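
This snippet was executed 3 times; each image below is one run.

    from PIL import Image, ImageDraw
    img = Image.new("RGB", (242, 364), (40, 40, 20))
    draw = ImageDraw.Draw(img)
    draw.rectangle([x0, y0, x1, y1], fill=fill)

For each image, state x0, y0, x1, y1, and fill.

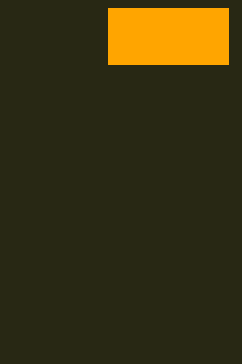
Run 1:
x0 = 108, y0 = 8, x1 = 228, y1 = 64, fill = 'orange'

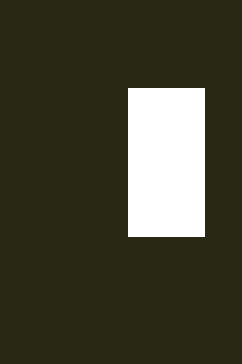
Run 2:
x0 = 128
y0 = 88
x1 = 204
y1 = 236
fill = 'white'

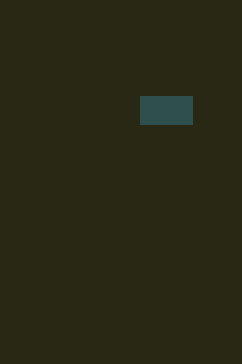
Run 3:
x0 = 140; y0 = 96; x1 = 192; y1 = 124; fill = 'darkslategray'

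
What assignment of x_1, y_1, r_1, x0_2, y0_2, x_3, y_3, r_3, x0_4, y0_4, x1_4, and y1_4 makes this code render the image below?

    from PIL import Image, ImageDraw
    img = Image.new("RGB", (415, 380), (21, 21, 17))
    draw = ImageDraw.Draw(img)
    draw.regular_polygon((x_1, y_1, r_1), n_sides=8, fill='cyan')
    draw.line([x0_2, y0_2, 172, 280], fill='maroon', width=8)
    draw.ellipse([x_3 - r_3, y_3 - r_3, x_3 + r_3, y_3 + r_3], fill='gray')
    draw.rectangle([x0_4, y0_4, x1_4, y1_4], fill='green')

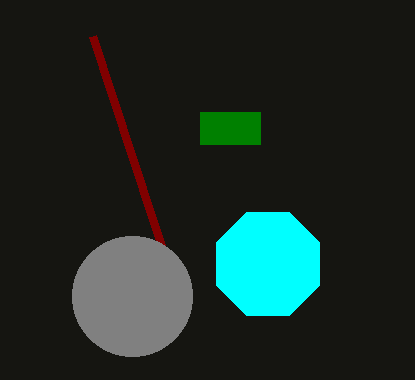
x_1 = 268; y_1 = 264; r_1 = 56; x0_2 = 92; y0_2 = 36; x_3 = 132; y_3 = 296; r_3 = 60; x0_4 = 200; y0_4 = 112; x1_4 = 260; y1_4 = 144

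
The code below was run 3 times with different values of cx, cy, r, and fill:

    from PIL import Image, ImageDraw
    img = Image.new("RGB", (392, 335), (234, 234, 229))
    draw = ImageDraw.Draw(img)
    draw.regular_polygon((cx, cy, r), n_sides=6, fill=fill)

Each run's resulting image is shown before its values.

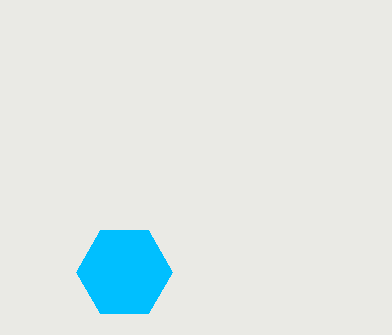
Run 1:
cx = 124
cy = 272
r = 48
fill = 'deepskyblue'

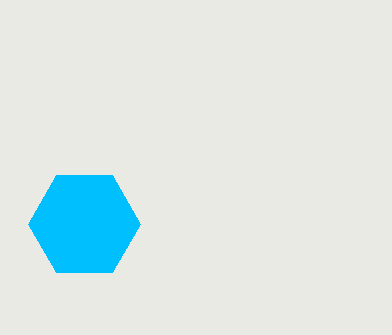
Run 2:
cx = 84; cy = 224; r = 56; fill = 'deepskyblue'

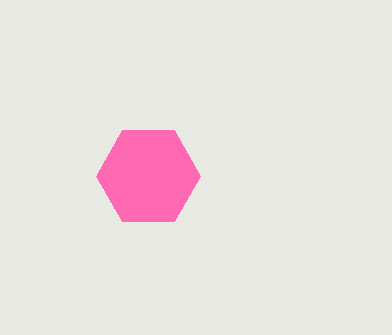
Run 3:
cx = 148
cy = 176
r = 52
fill = 'hotpink'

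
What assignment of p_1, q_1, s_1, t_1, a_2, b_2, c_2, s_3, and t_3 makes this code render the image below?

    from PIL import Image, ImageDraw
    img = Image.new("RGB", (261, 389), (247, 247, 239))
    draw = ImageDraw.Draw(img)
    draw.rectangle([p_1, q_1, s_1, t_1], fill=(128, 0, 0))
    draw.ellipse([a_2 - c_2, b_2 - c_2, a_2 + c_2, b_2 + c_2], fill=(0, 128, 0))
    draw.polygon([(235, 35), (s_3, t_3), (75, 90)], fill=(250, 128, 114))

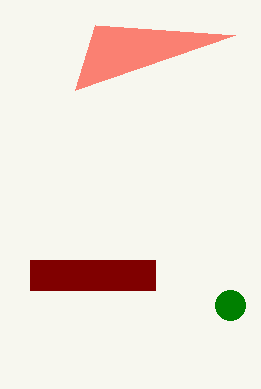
p_1 = 30
q_1 = 260
s_1 = 155
t_1 = 290
a_2 = 230
b_2 = 305
c_2 = 15
s_3 = 95
t_3 = 25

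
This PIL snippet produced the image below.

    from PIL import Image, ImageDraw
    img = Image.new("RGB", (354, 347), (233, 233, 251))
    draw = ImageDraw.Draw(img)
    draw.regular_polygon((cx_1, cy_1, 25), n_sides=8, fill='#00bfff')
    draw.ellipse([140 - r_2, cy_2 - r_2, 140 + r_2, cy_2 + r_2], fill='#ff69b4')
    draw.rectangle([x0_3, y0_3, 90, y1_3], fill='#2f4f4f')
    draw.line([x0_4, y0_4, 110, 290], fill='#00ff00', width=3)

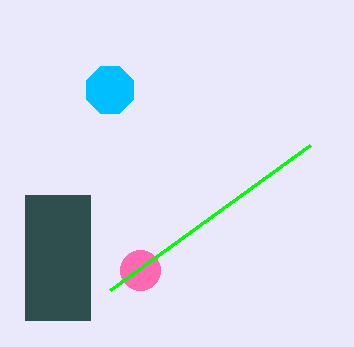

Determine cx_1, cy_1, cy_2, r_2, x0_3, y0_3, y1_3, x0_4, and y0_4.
cx_1 = 110; cy_1 = 90; cy_2 = 270; r_2 = 20; x0_3 = 25; y0_3 = 195; y1_3 = 320; x0_4 = 310; y0_4 = 145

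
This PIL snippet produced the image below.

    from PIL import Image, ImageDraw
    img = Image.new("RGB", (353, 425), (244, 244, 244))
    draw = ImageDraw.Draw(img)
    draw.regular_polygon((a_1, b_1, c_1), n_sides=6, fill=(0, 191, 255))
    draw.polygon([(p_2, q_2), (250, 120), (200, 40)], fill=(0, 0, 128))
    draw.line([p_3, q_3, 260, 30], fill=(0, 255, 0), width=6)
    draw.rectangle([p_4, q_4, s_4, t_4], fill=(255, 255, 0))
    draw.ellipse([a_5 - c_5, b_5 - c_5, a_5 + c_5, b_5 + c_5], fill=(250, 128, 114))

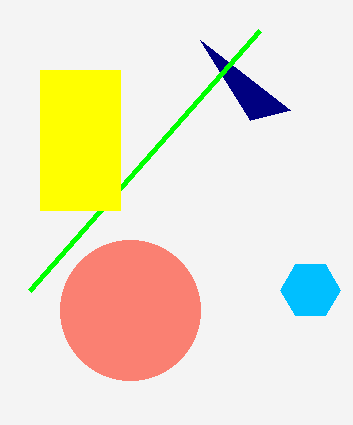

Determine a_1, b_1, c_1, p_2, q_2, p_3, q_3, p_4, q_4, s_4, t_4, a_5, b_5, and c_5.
a_1 = 310
b_1 = 290
c_1 = 30
p_2 = 290
q_2 = 110
p_3 = 30
q_3 = 290
p_4 = 40
q_4 = 70
s_4 = 120
t_4 = 210
a_5 = 130
b_5 = 310
c_5 = 70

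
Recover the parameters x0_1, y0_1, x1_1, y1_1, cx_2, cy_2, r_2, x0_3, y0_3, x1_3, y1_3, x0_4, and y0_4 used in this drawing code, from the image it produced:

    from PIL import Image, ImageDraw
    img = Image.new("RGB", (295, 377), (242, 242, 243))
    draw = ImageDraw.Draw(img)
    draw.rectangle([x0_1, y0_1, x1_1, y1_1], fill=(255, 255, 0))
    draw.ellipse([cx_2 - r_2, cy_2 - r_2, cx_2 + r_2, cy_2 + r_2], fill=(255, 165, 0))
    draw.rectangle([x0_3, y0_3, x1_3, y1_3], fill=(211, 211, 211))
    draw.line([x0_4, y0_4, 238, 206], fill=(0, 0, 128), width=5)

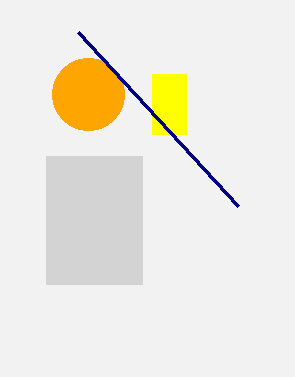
x0_1 = 152; y0_1 = 74; x1_1 = 186; y1_1 = 134; cx_2 = 88; cy_2 = 94; r_2 = 36; x0_3 = 46; y0_3 = 156; x1_3 = 142; y1_3 = 284; x0_4 = 78; y0_4 = 32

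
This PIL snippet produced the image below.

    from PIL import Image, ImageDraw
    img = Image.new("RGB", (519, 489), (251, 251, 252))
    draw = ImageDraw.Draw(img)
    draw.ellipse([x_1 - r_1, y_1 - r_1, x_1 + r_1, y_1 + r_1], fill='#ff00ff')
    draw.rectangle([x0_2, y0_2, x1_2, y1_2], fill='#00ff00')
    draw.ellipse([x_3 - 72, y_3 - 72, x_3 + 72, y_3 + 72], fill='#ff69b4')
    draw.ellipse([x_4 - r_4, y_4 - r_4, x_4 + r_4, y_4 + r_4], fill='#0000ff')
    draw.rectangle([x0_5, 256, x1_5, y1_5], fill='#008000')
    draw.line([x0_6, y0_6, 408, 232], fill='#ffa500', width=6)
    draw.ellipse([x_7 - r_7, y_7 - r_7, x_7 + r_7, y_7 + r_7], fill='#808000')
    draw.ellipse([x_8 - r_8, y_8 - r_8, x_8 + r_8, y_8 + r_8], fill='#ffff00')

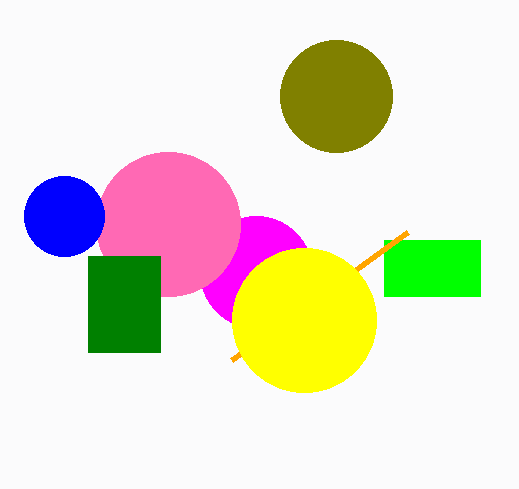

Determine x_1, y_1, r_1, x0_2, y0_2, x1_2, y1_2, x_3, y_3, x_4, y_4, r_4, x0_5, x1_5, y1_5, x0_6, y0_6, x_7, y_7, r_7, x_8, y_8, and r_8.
x_1 = 256, y_1 = 272, r_1 = 56, x0_2 = 384, y0_2 = 240, x1_2 = 480, y1_2 = 296, x_3 = 168, y_3 = 224, x_4 = 64, y_4 = 216, r_4 = 40, x0_5 = 88, x1_5 = 160, y1_5 = 352, x0_6 = 232, y0_6 = 360, x_7 = 336, y_7 = 96, r_7 = 56, x_8 = 304, y_8 = 320, r_8 = 72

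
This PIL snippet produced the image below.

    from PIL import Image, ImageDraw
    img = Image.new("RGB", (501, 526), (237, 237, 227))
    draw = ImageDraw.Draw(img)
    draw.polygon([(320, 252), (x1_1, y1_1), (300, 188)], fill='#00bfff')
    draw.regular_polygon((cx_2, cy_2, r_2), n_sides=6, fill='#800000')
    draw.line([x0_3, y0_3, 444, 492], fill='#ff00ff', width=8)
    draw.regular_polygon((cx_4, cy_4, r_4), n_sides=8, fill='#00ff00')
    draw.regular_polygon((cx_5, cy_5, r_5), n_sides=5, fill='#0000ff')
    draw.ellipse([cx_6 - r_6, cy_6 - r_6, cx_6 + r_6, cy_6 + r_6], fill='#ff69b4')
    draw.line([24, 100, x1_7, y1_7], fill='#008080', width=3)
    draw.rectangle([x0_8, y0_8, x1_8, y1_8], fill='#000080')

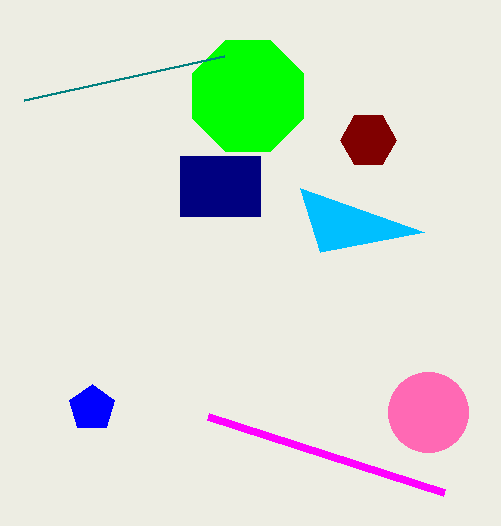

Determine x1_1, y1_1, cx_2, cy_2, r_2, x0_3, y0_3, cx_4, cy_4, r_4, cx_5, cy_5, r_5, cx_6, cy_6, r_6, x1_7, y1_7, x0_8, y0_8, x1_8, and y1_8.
x1_1 = 424; y1_1 = 232; cx_2 = 368; cy_2 = 140; r_2 = 28; x0_3 = 208; y0_3 = 416; cx_4 = 248; cy_4 = 96; r_4 = 60; cx_5 = 92; cy_5 = 408; r_5 = 24; cx_6 = 428; cy_6 = 412; r_6 = 40; x1_7 = 224; y1_7 = 56; x0_8 = 180; y0_8 = 156; x1_8 = 260; y1_8 = 216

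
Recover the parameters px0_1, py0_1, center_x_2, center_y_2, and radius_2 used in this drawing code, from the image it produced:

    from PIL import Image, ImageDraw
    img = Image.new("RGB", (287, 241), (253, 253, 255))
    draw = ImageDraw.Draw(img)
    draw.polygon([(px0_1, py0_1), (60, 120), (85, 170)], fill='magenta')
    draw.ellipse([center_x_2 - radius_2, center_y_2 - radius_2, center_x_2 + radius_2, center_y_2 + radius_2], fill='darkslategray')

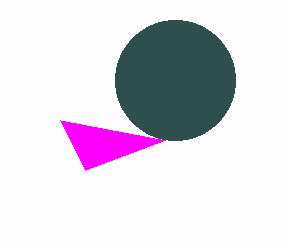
px0_1 = 165; py0_1 = 140; center_x_2 = 175; center_y_2 = 80; radius_2 = 60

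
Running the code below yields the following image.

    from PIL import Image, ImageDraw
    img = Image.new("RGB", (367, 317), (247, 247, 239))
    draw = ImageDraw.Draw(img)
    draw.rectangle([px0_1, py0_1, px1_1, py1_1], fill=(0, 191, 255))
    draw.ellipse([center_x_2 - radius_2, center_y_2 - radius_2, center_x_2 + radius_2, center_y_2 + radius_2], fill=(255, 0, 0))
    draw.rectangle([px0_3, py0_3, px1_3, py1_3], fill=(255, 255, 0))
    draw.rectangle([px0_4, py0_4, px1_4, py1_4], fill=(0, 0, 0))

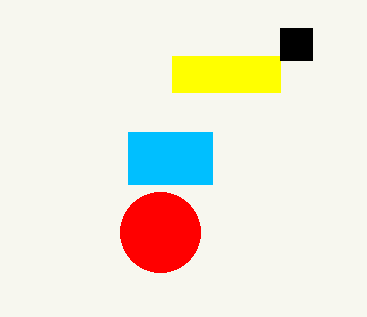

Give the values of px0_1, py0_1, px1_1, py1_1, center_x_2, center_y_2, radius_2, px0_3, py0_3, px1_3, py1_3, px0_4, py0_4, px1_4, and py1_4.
px0_1 = 128
py0_1 = 132
px1_1 = 212
py1_1 = 184
center_x_2 = 160
center_y_2 = 232
radius_2 = 40
px0_3 = 172
py0_3 = 56
px1_3 = 280
py1_3 = 92
px0_4 = 280
py0_4 = 28
px1_4 = 312
py1_4 = 60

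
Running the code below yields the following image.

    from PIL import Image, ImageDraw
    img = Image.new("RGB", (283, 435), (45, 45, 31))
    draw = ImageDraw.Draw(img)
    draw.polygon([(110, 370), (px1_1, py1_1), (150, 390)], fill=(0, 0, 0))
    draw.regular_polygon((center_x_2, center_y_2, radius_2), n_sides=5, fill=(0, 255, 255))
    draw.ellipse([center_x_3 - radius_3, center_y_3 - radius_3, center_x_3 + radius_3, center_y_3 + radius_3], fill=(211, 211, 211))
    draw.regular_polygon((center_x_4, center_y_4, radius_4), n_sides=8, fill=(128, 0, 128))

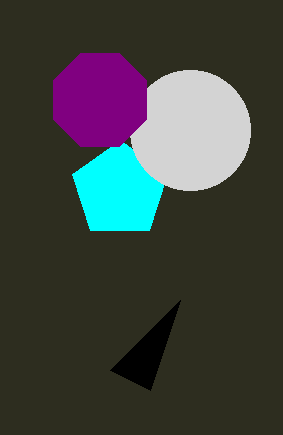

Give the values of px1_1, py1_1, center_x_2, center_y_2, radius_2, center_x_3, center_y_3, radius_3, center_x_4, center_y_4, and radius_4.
px1_1 = 180, py1_1 = 300, center_x_2 = 120, center_y_2 = 190, radius_2 = 50, center_x_3 = 190, center_y_3 = 130, radius_3 = 60, center_x_4 = 100, center_y_4 = 100, radius_4 = 50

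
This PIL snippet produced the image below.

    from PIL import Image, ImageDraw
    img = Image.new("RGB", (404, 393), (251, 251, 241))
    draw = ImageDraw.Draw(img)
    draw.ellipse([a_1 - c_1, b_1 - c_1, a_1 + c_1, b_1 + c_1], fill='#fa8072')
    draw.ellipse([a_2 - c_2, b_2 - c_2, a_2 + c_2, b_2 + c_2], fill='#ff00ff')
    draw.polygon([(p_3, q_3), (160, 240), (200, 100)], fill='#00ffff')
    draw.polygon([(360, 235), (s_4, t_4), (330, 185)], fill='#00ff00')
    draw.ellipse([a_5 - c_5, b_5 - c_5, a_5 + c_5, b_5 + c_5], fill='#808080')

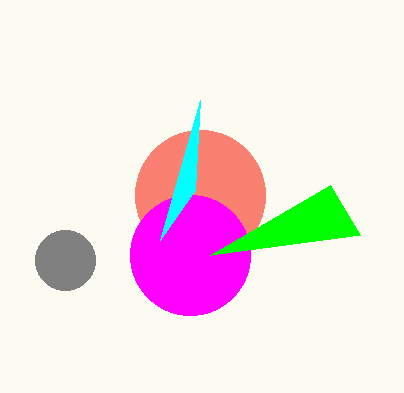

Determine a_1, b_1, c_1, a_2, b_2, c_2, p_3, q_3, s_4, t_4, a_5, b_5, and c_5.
a_1 = 200; b_1 = 195; c_1 = 65; a_2 = 190; b_2 = 255; c_2 = 60; p_3 = 195; q_3 = 190; s_4 = 210; t_4 = 255; a_5 = 65; b_5 = 260; c_5 = 30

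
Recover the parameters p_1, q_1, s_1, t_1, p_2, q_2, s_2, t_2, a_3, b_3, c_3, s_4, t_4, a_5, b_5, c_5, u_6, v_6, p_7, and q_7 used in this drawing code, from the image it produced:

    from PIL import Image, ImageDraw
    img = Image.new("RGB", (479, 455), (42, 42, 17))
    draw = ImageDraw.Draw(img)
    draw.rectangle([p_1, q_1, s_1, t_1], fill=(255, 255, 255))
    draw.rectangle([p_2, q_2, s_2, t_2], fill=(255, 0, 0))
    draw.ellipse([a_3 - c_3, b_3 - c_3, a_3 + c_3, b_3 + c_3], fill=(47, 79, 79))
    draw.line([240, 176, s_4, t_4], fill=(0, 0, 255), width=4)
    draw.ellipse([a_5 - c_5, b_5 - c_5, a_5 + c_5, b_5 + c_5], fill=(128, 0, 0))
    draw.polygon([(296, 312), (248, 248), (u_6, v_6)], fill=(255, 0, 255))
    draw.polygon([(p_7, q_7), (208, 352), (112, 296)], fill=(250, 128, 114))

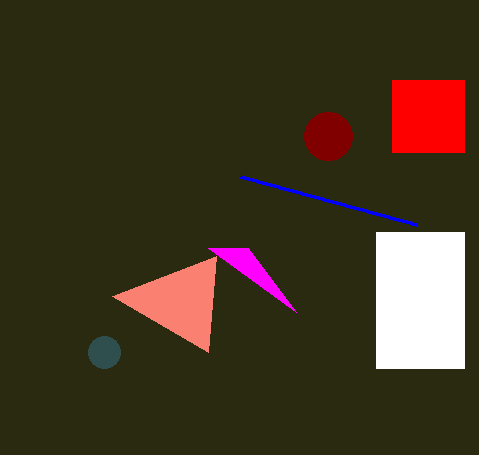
p_1 = 376; q_1 = 232; s_1 = 464; t_1 = 368; p_2 = 392; q_2 = 80; s_2 = 464; t_2 = 152; a_3 = 104; b_3 = 352; c_3 = 16; s_4 = 416; t_4 = 224; a_5 = 328; b_5 = 136; c_5 = 24; u_6 = 208; v_6 = 248; p_7 = 216; q_7 = 256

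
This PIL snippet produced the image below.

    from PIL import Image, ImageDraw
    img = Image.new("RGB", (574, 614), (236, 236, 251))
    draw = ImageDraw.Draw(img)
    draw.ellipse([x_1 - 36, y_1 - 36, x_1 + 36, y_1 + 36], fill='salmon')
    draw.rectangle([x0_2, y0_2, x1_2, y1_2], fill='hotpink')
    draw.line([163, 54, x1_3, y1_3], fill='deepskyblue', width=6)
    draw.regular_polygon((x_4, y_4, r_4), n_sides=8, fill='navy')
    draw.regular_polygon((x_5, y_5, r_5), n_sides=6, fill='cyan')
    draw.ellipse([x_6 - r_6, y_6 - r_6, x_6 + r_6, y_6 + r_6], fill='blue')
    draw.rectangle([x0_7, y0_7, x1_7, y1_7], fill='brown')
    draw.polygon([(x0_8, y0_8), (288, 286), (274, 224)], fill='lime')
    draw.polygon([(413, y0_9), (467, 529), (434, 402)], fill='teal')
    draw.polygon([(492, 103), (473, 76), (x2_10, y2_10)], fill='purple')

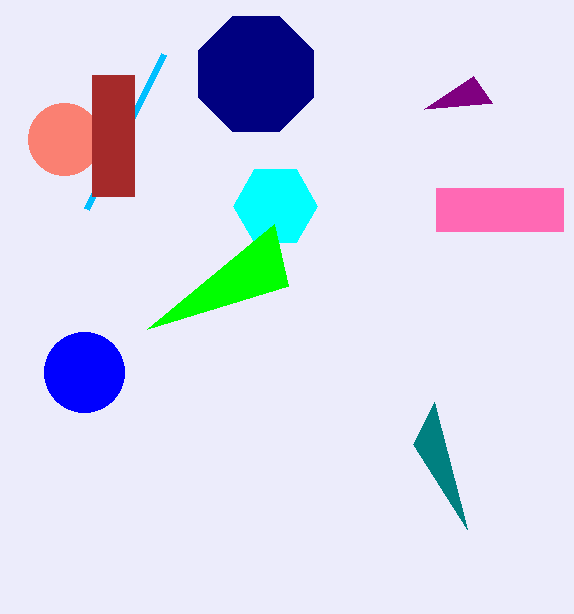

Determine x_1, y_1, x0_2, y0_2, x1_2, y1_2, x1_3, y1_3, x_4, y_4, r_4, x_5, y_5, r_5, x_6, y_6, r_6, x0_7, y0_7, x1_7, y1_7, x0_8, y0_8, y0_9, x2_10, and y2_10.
x_1 = 64
y_1 = 139
x0_2 = 436
y0_2 = 188
x1_2 = 563
y1_2 = 231
x1_3 = 86
y1_3 = 209
x_4 = 256
y_4 = 74
r_4 = 62
x_5 = 275
y_5 = 206
r_5 = 42
x_6 = 84
y_6 = 372
r_6 = 40
x0_7 = 92
y0_7 = 75
x1_7 = 134
y1_7 = 196
x0_8 = 147
y0_8 = 329
y0_9 = 444
x2_10 = 424
y2_10 = 109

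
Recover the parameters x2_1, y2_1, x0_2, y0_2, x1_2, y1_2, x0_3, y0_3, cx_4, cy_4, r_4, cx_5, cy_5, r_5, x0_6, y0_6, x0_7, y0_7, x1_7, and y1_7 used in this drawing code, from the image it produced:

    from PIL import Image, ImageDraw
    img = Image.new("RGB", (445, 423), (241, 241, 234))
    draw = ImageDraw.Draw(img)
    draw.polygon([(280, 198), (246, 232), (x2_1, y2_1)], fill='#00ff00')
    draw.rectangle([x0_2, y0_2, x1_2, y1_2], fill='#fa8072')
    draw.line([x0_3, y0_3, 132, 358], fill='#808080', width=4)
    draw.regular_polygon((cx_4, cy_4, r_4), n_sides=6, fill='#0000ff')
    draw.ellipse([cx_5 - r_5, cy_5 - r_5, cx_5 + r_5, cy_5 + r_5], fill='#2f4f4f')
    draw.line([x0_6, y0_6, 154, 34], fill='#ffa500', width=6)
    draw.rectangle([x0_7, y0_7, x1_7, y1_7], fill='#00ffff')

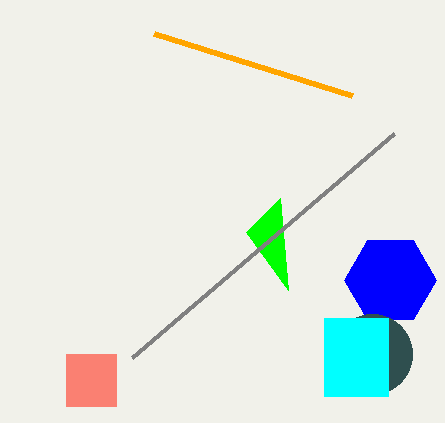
x2_1 = 288
y2_1 = 290
x0_2 = 66
y0_2 = 354
x1_2 = 116
y1_2 = 406
x0_3 = 394
y0_3 = 134
cx_4 = 390
cy_4 = 280
r_4 = 46
cx_5 = 372
cy_5 = 354
r_5 = 40
x0_6 = 352
y0_6 = 96
x0_7 = 324
y0_7 = 318
x1_7 = 388
y1_7 = 396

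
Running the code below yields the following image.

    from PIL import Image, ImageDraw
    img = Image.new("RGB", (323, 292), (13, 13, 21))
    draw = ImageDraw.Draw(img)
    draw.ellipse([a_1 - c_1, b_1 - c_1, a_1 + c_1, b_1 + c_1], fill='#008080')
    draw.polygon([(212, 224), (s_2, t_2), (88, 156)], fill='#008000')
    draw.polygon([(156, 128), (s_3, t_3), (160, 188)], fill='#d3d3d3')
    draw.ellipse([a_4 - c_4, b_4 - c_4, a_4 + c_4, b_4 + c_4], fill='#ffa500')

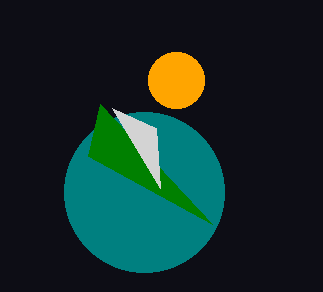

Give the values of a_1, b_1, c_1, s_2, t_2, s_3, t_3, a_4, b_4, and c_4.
a_1 = 144, b_1 = 192, c_1 = 80, s_2 = 100, t_2 = 104, s_3 = 112, t_3 = 108, a_4 = 176, b_4 = 80, c_4 = 28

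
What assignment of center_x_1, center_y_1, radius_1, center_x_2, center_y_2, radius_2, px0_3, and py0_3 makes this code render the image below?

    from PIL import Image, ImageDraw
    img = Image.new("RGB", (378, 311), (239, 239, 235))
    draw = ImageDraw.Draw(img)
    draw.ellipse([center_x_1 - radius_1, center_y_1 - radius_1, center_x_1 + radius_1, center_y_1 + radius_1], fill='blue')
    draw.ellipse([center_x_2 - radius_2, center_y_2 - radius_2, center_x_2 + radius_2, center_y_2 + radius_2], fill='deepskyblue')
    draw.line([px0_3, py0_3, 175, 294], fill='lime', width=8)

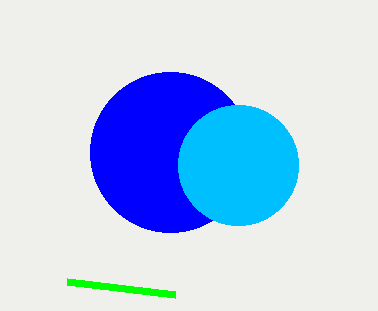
center_x_1 = 170, center_y_1 = 152, radius_1 = 80, center_x_2 = 238, center_y_2 = 165, radius_2 = 60, px0_3 = 67, py0_3 = 281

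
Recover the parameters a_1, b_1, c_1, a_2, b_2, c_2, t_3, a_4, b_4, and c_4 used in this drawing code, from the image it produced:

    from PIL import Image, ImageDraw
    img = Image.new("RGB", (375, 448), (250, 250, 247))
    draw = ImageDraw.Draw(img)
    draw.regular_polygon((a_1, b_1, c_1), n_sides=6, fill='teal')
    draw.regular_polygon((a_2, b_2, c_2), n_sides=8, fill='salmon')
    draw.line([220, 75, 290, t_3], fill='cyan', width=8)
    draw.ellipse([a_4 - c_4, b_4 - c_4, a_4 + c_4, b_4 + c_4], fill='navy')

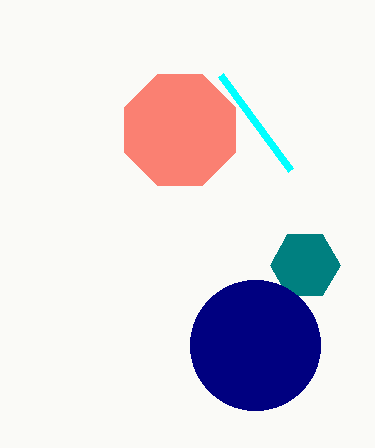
a_1 = 305; b_1 = 265; c_1 = 35; a_2 = 180; b_2 = 130; c_2 = 60; t_3 = 170; a_4 = 255; b_4 = 345; c_4 = 65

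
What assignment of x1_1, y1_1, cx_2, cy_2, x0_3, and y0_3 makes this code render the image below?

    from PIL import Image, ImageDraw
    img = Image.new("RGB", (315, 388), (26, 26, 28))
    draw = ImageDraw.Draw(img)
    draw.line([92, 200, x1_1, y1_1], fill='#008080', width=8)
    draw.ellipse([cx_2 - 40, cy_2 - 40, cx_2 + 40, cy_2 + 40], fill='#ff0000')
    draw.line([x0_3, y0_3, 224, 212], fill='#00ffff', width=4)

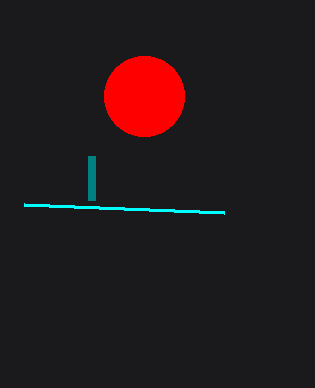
x1_1 = 92; y1_1 = 156; cx_2 = 144; cy_2 = 96; x0_3 = 24; y0_3 = 204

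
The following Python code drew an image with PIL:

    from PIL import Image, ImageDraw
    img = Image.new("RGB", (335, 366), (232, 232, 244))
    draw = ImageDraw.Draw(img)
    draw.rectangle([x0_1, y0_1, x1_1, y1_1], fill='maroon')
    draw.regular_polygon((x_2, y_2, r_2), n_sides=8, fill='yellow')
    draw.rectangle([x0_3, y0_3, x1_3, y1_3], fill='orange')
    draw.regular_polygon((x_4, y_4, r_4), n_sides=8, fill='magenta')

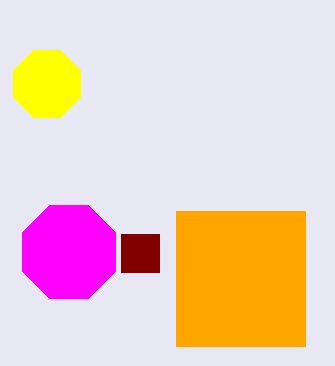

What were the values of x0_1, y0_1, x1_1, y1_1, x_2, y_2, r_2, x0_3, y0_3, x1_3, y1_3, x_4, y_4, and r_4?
x0_1 = 121, y0_1 = 234, x1_1 = 159, y1_1 = 272, x_2 = 47, y_2 = 84, r_2 = 36, x0_3 = 176, y0_3 = 211, x1_3 = 305, y1_3 = 346, x_4 = 69, y_4 = 252, r_4 = 50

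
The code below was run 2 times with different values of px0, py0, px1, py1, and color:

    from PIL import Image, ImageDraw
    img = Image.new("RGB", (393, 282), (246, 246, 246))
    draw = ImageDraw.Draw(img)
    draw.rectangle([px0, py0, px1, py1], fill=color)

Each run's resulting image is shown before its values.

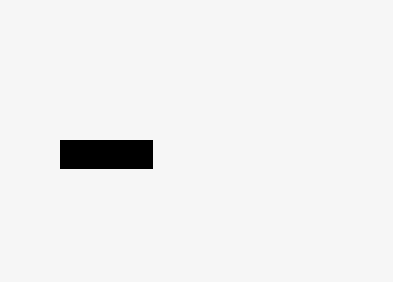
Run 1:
px0 = 60; py0 = 140; px1 = 152; py1 = 168; color = 'black'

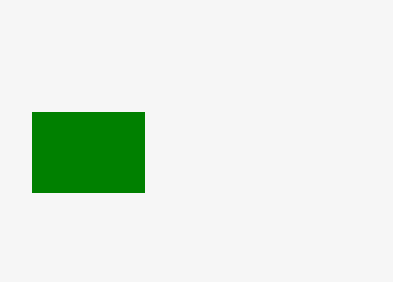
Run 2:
px0 = 32, py0 = 112, px1 = 144, py1 = 192, color = 'green'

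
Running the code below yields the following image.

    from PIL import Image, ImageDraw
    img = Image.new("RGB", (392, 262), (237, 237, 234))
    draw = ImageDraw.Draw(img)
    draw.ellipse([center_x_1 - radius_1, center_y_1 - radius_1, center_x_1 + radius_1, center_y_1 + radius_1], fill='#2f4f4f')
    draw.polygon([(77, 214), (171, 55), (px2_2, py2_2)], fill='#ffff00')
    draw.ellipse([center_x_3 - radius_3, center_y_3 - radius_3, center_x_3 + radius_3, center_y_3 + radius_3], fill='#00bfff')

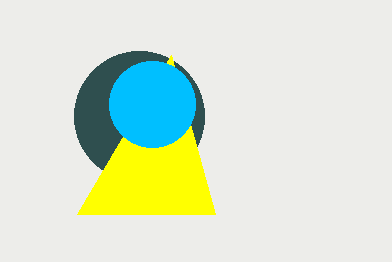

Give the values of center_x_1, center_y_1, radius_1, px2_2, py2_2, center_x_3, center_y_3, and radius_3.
center_x_1 = 139, center_y_1 = 116, radius_1 = 65, px2_2 = 215, py2_2 = 214, center_x_3 = 152, center_y_3 = 104, radius_3 = 43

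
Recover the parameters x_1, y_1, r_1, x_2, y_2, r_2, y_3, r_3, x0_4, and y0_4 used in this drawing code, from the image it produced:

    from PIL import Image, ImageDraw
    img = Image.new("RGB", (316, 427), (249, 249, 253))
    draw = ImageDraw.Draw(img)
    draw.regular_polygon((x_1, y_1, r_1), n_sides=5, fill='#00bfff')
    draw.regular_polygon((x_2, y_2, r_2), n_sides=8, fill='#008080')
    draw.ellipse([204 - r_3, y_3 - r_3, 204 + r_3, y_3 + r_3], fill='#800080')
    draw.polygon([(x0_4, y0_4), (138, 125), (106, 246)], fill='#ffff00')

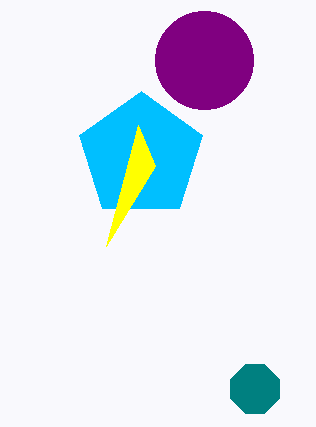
x_1 = 141, y_1 = 156, r_1 = 65, x_2 = 255, y_2 = 389, r_2 = 26, y_3 = 60, r_3 = 49, x0_4 = 155, y0_4 = 166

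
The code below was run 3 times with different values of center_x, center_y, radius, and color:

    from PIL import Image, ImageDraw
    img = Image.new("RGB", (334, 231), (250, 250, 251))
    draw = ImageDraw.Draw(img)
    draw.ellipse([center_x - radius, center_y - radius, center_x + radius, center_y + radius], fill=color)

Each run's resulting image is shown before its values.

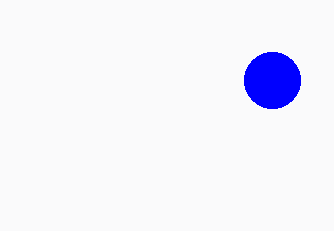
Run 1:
center_x = 272
center_y = 80
radius = 28
color = 'blue'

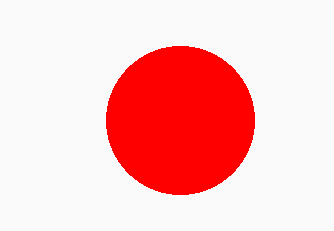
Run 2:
center_x = 180
center_y = 120
radius = 74
color = 'red'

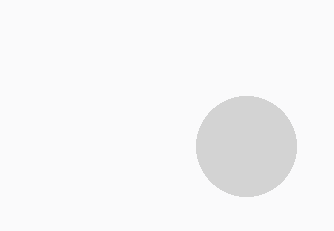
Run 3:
center_x = 246
center_y = 146
radius = 50
color = 'lightgray'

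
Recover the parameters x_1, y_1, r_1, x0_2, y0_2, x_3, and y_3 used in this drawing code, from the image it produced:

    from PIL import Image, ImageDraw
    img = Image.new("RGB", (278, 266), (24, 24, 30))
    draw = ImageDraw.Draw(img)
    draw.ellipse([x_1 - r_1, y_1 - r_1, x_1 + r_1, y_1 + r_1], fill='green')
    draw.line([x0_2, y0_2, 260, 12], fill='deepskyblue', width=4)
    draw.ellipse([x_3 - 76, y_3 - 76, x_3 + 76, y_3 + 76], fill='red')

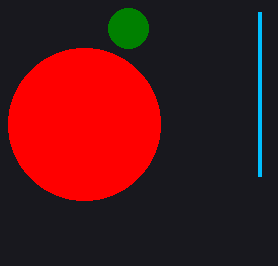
x_1 = 128
y_1 = 28
r_1 = 20
x0_2 = 260
y0_2 = 176
x_3 = 84
y_3 = 124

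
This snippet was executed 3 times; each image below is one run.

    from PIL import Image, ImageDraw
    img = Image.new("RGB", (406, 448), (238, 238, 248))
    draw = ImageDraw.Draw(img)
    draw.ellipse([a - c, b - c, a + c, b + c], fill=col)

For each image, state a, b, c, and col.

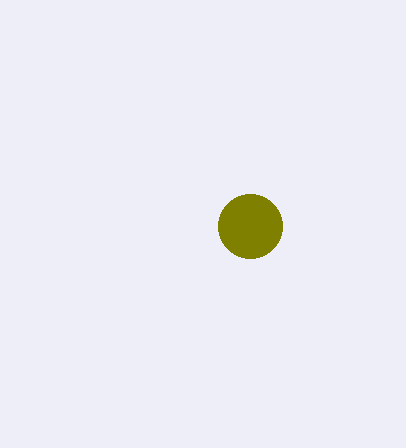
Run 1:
a = 250; b = 226; c = 32; col = 'olive'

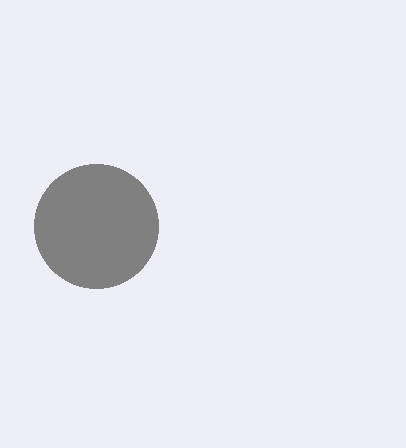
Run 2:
a = 96
b = 226
c = 62
col = 'gray'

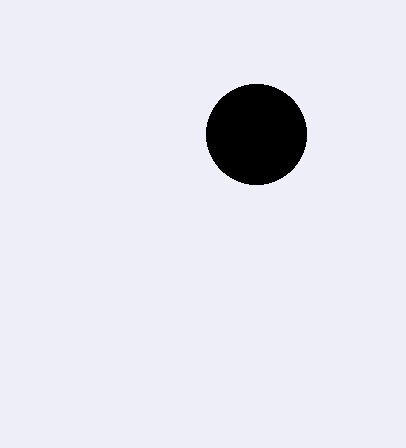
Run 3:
a = 256
b = 134
c = 50
col = 'black'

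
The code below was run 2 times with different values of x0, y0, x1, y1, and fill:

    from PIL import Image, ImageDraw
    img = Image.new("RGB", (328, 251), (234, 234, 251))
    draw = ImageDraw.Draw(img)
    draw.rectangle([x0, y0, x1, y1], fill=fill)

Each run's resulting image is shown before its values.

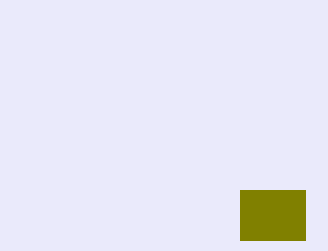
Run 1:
x0 = 240
y0 = 190
x1 = 305
y1 = 240
fill = 'olive'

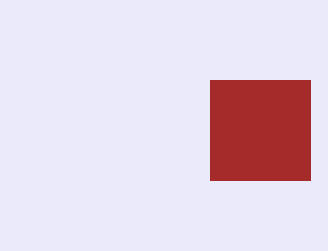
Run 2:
x0 = 210, y0 = 80, x1 = 310, y1 = 180, fill = 'brown'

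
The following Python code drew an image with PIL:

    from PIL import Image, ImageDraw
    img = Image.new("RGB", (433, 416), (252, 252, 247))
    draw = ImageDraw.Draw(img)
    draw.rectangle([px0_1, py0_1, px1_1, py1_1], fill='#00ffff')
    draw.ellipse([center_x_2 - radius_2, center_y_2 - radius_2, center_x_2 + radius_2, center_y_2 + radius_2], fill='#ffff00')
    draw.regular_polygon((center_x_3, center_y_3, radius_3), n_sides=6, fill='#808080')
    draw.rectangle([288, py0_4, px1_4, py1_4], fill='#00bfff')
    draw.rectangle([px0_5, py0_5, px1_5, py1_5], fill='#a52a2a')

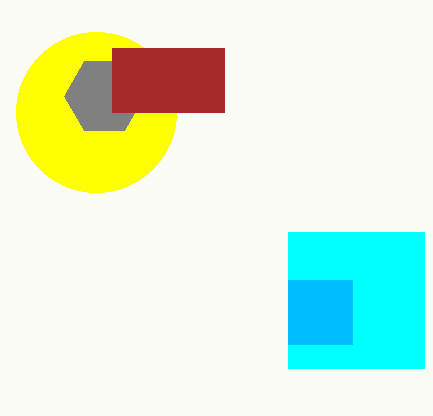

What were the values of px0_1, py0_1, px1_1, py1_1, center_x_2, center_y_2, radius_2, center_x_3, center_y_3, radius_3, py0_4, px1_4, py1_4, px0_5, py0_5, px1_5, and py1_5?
px0_1 = 288, py0_1 = 232, px1_1 = 424, py1_1 = 368, center_x_2 = 96, center_y_2 = 112, radius_2 = 80, center_x_3 = 104, center_y_3 = 96, radius_3 = 40, py0_4 = 280, px1_4 = 352, py1_4 = 344, px0_5 = 112, py0_5 = 48, px1_5 = 224, py1_5 = 112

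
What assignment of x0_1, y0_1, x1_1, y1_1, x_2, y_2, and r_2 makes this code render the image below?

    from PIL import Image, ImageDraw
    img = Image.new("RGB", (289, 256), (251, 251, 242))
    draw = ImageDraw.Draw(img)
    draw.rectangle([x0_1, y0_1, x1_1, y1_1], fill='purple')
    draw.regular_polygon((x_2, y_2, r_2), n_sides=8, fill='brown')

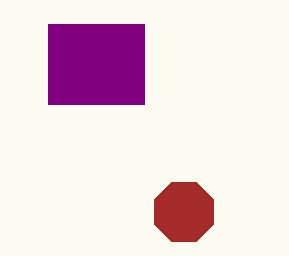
x0_1 = 48
y0_1 = 24
x1_1 = 144
y1_1 = 104
x_2 = 184
y_2 = 212
r_2 = 32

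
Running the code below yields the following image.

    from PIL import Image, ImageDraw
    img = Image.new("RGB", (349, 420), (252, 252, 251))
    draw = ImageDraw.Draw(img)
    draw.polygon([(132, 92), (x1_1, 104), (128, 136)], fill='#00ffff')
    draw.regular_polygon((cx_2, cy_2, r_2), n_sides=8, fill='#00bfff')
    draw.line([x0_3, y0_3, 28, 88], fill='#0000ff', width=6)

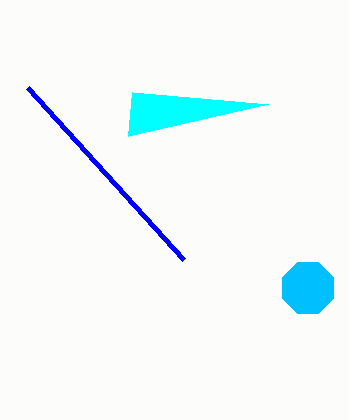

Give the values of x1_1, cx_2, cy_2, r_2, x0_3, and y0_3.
x1_1 = 268, cx_2 = 308, cy_2 = 288, r_2 = 28, x0_3 = 184, y0_3 = 260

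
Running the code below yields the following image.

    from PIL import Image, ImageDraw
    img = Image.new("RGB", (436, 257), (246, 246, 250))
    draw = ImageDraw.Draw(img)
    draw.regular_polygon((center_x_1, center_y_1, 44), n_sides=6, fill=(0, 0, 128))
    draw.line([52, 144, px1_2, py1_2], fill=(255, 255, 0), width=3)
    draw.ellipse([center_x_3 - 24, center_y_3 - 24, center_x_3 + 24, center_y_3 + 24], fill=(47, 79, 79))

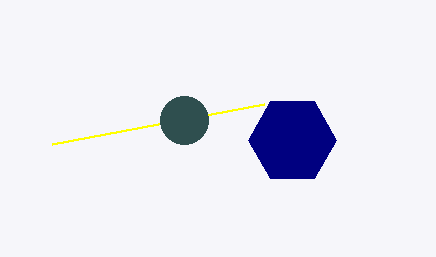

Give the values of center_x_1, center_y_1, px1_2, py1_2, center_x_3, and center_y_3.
center_x_1 = 292, center_y_1 = 140, px1_2 = 264, py1_2 = 104, center_x_3 = 184, center_y_3 = 120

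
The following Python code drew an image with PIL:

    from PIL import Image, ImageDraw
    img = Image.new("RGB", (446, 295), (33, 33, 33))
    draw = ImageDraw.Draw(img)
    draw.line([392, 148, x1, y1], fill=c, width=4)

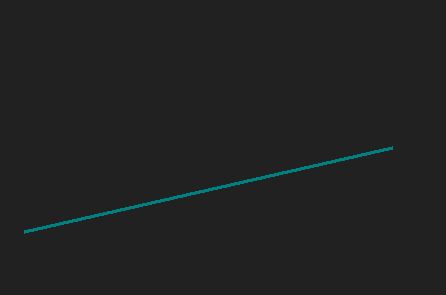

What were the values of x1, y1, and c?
x1 = 24, y1 = 232, c = 'teal'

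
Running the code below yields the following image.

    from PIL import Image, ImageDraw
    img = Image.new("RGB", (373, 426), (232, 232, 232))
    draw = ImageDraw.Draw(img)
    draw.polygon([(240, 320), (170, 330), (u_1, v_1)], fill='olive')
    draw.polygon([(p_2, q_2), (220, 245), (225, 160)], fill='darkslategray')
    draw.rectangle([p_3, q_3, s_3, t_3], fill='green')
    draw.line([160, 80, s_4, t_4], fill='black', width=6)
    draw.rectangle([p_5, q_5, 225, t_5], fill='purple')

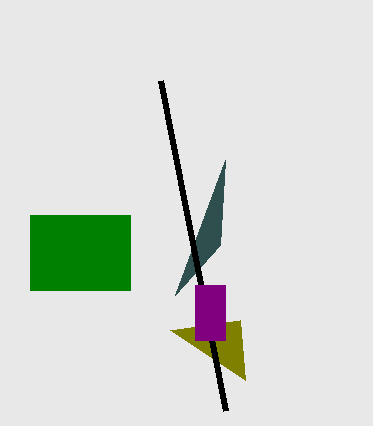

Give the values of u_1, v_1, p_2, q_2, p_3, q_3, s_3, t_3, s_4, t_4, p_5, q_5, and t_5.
u_1 = 245
v_1 = 380
p_2 = 175
q_2 = 295
p_3 = 30
q_3 = 215
s_3 = 130
t_3 = 290
s_4 = 225
t_4 = 410
p_5 = 195
q_5 = 285
t_5 = 340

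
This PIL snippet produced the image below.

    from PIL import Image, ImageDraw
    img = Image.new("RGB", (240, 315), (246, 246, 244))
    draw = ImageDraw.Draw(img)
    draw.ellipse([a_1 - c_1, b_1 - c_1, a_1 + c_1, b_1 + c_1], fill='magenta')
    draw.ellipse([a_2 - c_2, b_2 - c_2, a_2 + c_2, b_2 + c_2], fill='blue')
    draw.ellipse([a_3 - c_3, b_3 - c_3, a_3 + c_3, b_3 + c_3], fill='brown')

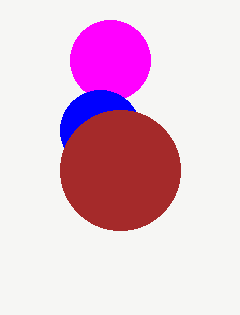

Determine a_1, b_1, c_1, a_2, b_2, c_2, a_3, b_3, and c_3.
a_1 = 110
b_1 = 60
c_1 = 40
a_2 = 100
b_2 = 130
c_2 = 40
a_3 = 120
b_3 = 170
c_3 = 60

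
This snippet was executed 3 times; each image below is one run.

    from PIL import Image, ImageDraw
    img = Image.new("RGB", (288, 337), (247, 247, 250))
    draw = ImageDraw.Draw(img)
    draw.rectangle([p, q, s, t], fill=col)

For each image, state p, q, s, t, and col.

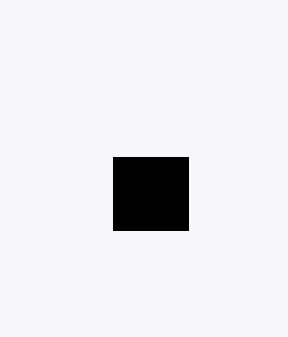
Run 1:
p = 113; q = 157; s = 188; t = 230; col = 'black'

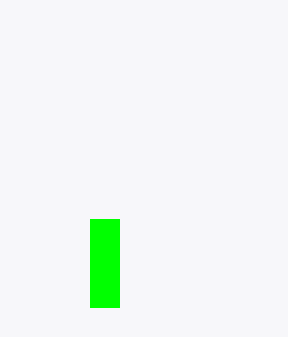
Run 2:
p = 90; q = 219; s = 119; t = 307; col = 'lime'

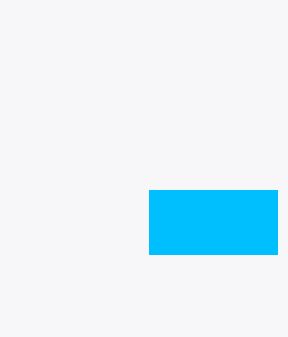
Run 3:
p = 149; q = 190; s = 277; t = 254; col = 'deepskyblue'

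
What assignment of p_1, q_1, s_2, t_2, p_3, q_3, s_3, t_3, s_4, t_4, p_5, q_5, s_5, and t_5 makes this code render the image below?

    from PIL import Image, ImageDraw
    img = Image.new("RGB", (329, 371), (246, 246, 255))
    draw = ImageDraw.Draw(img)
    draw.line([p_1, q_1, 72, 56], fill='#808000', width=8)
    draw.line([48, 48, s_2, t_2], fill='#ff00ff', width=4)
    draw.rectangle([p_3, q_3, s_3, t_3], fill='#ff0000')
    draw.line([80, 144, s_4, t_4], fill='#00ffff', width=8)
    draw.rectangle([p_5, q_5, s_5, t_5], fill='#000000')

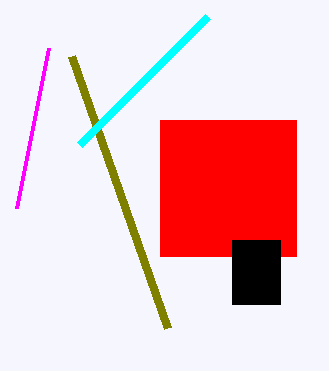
p_1 = 168
q_1 = 328
s_2 = 16
t_2 = 208
p_3 = 160
q_3 = 120
s_3 = 296
t_3 = 256
s_4 = 208
t_4 = 16
p_5 = 232
q_5 = 240
s_5 = 280
t_5 = 304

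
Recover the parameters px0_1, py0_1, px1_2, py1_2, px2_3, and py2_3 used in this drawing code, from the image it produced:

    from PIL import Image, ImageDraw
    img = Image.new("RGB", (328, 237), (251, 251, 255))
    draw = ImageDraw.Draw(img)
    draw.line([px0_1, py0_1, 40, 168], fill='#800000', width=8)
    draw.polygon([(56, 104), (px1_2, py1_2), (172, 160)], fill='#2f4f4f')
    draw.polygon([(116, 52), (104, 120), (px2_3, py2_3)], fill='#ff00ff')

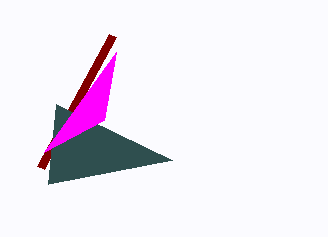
px0_1 = 112, py0_1 = 36, px1_2 = 48, py1_2 = 184, px2_3 = 44, py2_3 = 152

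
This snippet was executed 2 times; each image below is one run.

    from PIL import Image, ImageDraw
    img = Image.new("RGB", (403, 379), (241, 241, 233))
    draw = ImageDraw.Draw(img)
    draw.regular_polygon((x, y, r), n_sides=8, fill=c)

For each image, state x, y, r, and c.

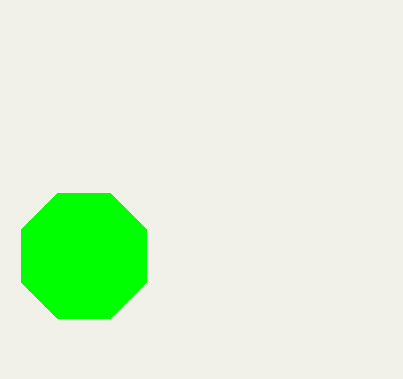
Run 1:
x = 84, y = 256, r = 68, c = 'lime'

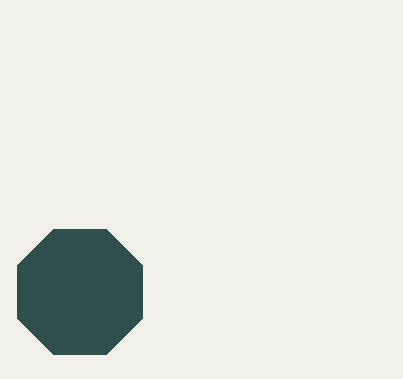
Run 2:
x = 80, y = 292, r = 68, c = 'darkslategray'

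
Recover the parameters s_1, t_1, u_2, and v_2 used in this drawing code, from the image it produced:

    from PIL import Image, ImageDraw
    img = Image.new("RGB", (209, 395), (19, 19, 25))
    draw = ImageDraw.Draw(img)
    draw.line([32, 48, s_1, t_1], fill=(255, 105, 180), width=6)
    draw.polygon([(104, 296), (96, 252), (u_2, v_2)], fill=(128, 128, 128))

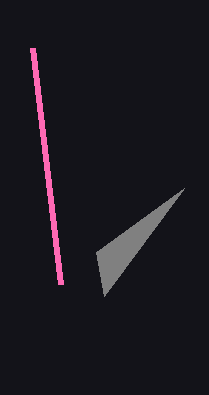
s_1 = 60, t_1 = 284, u_2 = 184, v_2 = 188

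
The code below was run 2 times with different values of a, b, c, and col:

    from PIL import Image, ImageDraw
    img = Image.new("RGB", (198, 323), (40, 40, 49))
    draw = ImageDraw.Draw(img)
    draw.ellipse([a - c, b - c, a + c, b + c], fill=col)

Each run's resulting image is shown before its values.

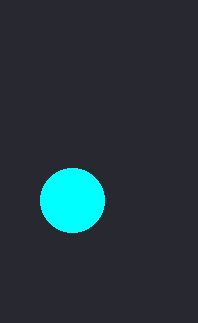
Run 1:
a = 72, b = 200, c = 32, col = 'cyan'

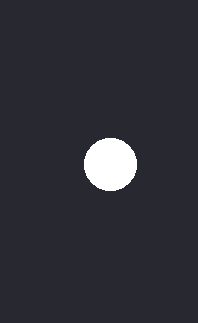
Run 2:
a = 110
b = 164
c = 26
col = 'white'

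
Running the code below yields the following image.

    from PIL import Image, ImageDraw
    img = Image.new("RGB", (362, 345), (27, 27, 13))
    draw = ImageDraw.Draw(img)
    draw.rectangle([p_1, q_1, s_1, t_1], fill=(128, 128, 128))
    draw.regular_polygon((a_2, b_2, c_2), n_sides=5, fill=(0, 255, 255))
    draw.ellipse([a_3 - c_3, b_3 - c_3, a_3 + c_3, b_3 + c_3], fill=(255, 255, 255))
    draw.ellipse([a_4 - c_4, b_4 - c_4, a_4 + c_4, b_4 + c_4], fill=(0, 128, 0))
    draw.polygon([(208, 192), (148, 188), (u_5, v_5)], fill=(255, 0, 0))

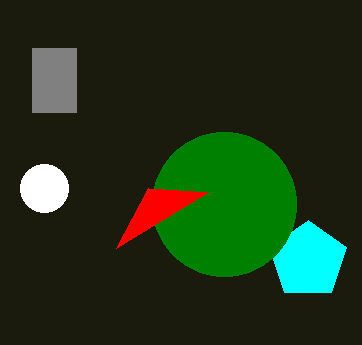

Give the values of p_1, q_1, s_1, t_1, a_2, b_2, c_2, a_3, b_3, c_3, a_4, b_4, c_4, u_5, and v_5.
p_1 = 32, q_1 = 48, s_1 = 76, t_1 = 112, a_2 = 308, b_2 = 260, c_2 = 40, a_3 = 44, b_3 = 188, c_3 = 24, a_4 = 224, b_4 = 204, c_4 = 72, u_5 = 116, v_5 = 248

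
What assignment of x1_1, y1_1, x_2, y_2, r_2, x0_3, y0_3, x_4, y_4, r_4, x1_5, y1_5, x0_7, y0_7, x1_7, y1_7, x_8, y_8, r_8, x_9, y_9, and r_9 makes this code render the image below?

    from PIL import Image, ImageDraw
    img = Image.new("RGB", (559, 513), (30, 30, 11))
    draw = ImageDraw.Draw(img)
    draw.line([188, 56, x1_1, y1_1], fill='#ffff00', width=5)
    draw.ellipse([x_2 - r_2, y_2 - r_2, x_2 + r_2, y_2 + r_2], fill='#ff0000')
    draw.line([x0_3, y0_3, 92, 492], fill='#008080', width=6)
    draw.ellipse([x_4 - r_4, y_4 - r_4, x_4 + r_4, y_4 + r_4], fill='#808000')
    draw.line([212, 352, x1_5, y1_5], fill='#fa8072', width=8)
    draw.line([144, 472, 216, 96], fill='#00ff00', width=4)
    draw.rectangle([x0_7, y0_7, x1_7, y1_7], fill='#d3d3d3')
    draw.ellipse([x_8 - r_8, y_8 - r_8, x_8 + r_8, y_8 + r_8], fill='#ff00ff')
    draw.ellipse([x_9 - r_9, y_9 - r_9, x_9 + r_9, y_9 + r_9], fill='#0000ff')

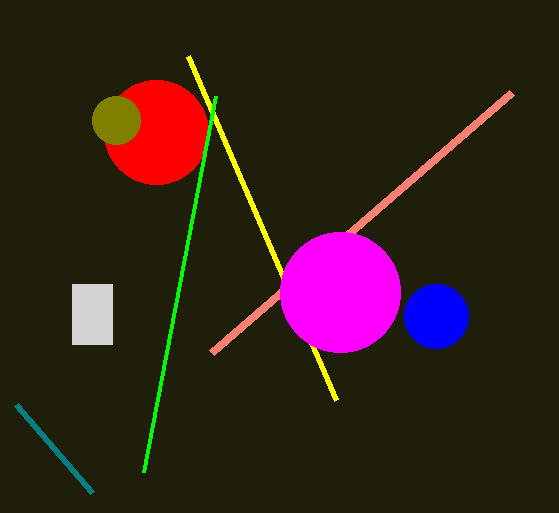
x1_1 = 336; y1_1 = 400; x_2 = 156; y_2 = 132; r_2 = 52; x0_3 = 16; y0_3 = 404; x_4 = 116; y_4 = 120; r_4 = 24; x1_5 = 512; y1_5 = 92; x0_7 = 72; y0_7 = 284; x1_7 = 112; y1_7 = 344; x_8 = 340; y_8 = 292; r_8 = 60; x_9 = 436; y_9 = 316; r_9 = 32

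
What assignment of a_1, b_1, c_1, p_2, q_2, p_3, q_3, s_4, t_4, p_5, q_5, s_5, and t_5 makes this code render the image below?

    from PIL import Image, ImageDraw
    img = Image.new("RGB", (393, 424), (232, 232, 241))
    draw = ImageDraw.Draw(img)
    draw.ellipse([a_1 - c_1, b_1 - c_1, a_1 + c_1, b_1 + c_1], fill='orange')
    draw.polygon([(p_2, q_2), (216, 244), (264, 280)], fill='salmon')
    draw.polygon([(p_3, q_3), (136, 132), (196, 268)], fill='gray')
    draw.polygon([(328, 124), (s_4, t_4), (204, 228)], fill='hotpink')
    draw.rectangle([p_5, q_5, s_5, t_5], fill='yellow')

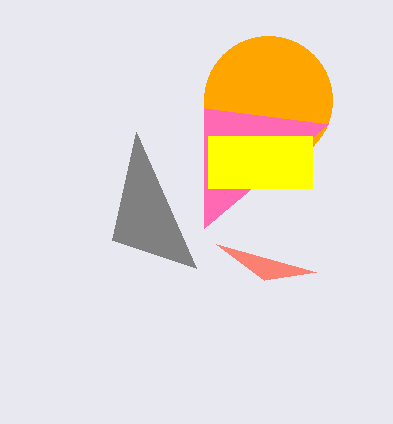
a_1 = 268, b_1 = 100, c_1 = 64, p_2 = 316, q_2 = 272, p_3 = 112, q_3 = 240, s_4 = 204, t_4 = 108, p_5 = 208, q_5 = 136, s_5 = 312, t_5 = 188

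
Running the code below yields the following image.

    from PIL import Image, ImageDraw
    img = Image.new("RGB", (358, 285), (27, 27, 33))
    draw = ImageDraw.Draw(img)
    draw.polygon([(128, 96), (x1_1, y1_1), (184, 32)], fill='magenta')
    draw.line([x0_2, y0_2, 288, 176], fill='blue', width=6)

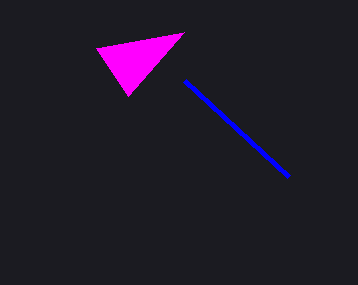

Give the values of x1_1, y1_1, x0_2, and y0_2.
x1_1 = 96, y1_1 = 48, x0_2 = 184, y0_2 = 80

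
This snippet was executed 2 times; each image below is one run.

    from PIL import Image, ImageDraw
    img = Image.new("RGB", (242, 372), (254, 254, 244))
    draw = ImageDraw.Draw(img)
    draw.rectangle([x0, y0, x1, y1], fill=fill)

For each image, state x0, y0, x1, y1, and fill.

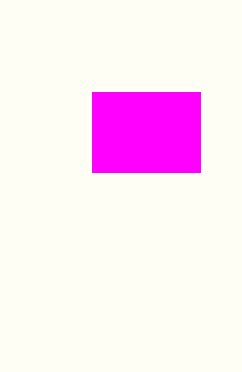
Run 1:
x0 = 92; y0 = 92; x1 = 200; y1 = 172; fill = 'magenta'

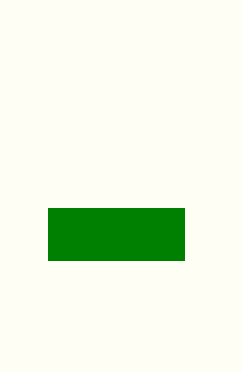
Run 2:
x0 = 48, y0 = 208, x1 = 184, y1 = 260, fill = 'green'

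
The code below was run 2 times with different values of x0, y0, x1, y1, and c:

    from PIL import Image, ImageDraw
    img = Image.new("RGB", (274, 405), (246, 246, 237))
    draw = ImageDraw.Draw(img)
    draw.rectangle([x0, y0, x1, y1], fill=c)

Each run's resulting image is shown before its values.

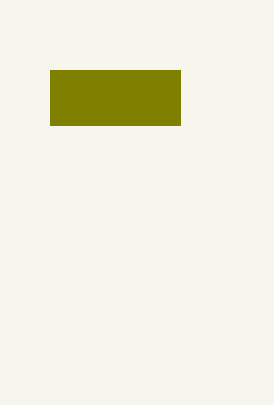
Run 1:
x0 = 50
y0 = 70
x1 = 180
y1 = 125
c = 'olive'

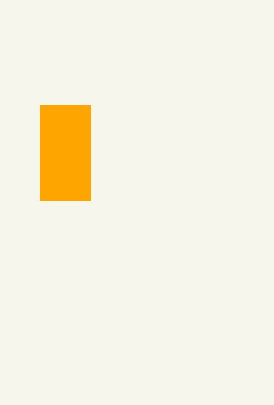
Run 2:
x0 = 40
y0 = 105
x1 = 90
y1 = 200
c = 'orange'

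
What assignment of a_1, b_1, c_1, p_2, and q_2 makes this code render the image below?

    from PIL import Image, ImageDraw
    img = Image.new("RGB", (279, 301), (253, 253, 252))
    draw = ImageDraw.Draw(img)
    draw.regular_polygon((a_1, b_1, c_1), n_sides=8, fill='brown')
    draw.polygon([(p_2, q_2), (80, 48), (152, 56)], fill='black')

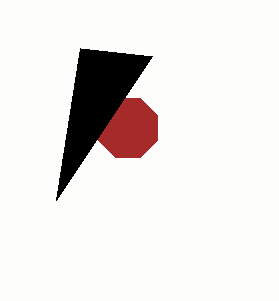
a_1 = 128, b_1 = 128, c_1 = 32, p_2 = 56, q_2 = 200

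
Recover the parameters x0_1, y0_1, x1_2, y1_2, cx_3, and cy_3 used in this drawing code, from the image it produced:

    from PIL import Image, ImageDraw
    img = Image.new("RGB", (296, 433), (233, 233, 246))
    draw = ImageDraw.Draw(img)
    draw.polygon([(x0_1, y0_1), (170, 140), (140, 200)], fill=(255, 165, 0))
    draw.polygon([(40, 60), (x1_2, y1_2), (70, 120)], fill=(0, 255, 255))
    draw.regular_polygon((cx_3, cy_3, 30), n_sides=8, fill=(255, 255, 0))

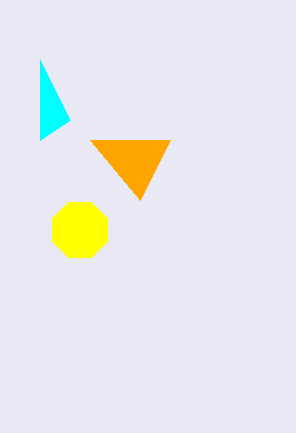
x0_1 = 90; y0_1 = 140; x1_2 = 40; y1_2 = 140; cx_3 = 80; cy_3 = 230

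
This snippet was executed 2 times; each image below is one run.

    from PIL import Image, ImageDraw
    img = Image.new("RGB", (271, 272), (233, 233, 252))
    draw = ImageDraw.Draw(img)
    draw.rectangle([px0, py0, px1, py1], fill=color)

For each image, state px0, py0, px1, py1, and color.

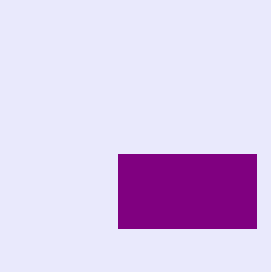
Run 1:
px0 = 118
py0 = 154
px1 = 256
py1 = 228
color = 'purple'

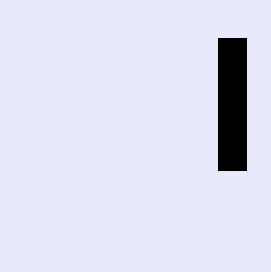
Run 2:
px0 = 218
py0 = 38
px1 = 246
py1 = 170
color = 'black'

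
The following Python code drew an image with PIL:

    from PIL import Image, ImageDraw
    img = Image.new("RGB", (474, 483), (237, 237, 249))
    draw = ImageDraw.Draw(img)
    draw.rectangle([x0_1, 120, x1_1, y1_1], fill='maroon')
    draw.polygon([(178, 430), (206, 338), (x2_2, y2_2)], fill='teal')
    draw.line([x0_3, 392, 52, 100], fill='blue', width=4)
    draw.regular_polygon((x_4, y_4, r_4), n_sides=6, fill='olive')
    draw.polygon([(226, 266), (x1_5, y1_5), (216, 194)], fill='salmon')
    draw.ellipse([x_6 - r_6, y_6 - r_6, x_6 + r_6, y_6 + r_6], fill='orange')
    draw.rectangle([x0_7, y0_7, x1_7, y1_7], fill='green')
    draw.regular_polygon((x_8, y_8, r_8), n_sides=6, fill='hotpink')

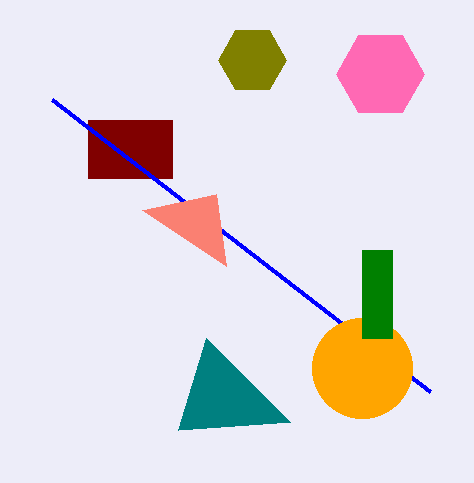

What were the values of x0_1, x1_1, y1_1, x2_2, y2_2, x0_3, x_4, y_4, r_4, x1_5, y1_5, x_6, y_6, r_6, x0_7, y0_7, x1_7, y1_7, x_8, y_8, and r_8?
x0_1 = 88; x1_1 = 172; y1_1 = 178; x2_2 = 290; y2_2 = 422; x0_3 = 430; x_4 = 252; y_4 = 60; r_4 = 34; x1_5 = 142; y1_5 = 210; x_6 = 362; y_6 = 368; r_6 = 50; x0_7 = 362; y0_7 = 250; x1_7 = 392; y1_7 = 338; x_8 = 380; y_8 = 74; r_8 = 44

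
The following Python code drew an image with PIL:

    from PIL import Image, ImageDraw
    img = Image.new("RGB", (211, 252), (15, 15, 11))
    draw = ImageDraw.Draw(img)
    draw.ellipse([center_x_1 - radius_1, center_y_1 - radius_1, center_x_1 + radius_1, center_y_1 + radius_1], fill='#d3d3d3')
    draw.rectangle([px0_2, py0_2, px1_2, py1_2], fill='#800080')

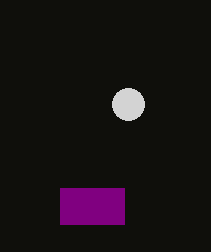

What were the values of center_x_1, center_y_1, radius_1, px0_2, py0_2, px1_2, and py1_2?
center_x_1 = 128; center_y_1 = 104; radius_1 = 16; px0_2 = 60; py0_2 = 188; px1_2 = 124; py1_2 = 224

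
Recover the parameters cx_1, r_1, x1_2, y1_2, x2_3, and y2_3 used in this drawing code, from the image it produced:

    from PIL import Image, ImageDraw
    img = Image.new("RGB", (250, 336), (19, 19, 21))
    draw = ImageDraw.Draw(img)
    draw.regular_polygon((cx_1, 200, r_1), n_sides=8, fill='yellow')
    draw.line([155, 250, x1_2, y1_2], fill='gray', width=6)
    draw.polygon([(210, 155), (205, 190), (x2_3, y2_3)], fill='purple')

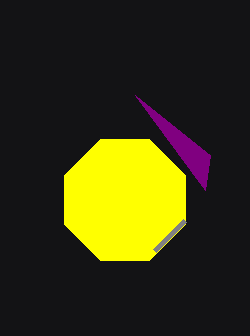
cx_1 = 125; r_1 = 65; x1_2 = 185; y1_2 = 220; x2_3 = 135; y2_3 = 95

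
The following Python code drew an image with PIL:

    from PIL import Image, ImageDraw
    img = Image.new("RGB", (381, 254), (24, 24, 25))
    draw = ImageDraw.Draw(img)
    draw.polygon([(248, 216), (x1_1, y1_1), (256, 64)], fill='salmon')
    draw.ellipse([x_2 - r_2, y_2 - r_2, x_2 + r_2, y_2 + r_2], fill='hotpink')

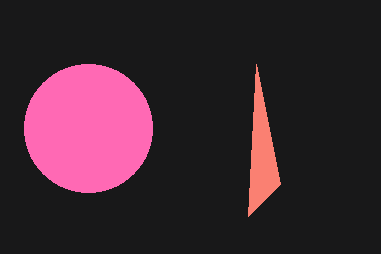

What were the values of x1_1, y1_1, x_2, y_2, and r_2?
x1_1 = 280; y1_1 = 184; x_2 = 88; y_2 = 128; r_2 = 64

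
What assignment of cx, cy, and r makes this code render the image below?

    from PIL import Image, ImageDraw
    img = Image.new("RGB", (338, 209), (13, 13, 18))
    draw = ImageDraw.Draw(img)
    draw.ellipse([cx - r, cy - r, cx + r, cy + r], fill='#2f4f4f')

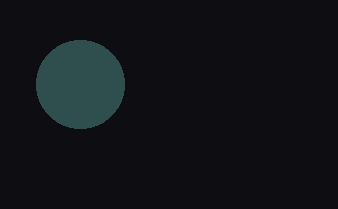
cx = 80
cy = 84
r = 44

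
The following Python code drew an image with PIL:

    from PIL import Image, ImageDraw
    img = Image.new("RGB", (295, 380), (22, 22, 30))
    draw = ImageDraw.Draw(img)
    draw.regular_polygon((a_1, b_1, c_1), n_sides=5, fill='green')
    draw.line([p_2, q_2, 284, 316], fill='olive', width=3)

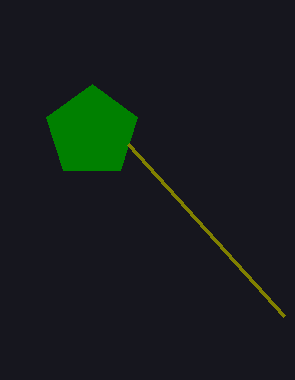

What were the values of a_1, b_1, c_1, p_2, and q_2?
a_1 = 92, b_1 = 132, c_1 = 48, p_2 = 128, q_2 = 144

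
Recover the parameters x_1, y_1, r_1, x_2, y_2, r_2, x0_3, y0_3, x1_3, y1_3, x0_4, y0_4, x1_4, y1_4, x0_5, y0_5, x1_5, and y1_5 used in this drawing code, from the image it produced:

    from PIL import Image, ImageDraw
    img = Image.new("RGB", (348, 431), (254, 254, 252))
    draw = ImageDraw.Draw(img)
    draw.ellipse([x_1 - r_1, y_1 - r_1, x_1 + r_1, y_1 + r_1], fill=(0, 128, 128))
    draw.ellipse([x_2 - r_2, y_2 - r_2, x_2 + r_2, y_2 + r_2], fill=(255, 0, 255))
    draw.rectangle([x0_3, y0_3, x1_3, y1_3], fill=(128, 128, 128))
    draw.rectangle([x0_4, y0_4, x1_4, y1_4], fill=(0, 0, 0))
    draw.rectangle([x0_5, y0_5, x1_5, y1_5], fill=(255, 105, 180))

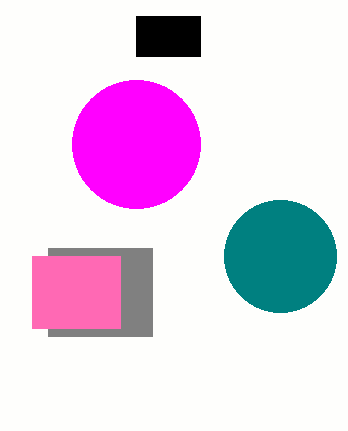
x_1 = 280; y_1 = 256; r_1 = 56; x_2 = 136; y_2 = 144; r_2 = 64; x0_3 = 48; y0_3 = 248; x1_3 = 152; y1_3 = 336; x0_4 = 136; y0_4 = 16; x1_4 = 200; y1_4 = 56; x0_5 = 32; y0_5 = 256; x1_5 = 120; y1_5 = 328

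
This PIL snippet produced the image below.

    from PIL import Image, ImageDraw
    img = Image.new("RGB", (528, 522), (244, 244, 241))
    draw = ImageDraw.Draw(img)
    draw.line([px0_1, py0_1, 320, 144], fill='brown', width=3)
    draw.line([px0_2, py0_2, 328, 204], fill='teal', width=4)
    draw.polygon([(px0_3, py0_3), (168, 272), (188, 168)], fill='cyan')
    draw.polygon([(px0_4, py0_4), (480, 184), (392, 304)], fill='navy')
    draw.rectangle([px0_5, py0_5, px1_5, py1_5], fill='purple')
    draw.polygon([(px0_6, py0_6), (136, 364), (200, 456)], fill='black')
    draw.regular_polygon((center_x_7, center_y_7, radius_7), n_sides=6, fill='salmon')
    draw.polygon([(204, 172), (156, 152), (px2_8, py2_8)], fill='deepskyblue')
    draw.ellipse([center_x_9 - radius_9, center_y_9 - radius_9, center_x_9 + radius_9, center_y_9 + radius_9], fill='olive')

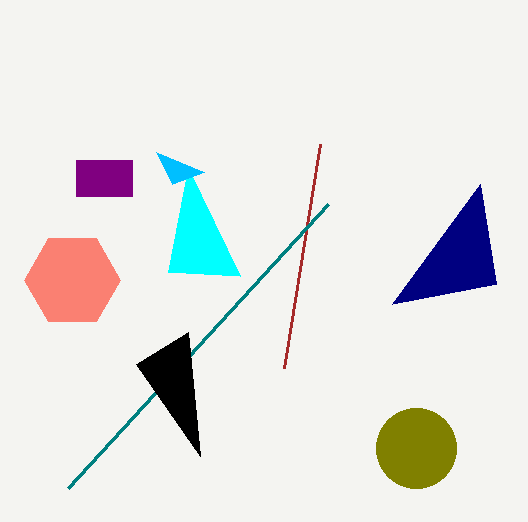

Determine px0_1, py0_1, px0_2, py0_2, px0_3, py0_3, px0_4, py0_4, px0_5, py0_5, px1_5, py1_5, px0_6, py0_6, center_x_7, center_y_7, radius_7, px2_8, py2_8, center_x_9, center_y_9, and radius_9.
px0_1 = 284, py0_1 = 368, px0_2 = 68, py0_2 = 488, px0_3 = 240, py0_3 = 276, px0_4 = 496, py0_4 = 284, px0_5 = 76, py0_5 = 160, px1_5 = 132, py1_5 = 196, px0_6 = 188, py0_6 = 332, center_x_7 = 72, center_y_7 = 280, radius_7 = 48, px2_8 = 172, py2_8 = 184, center_x_9 = 416, center_y_9 = 448, radius_9 = 40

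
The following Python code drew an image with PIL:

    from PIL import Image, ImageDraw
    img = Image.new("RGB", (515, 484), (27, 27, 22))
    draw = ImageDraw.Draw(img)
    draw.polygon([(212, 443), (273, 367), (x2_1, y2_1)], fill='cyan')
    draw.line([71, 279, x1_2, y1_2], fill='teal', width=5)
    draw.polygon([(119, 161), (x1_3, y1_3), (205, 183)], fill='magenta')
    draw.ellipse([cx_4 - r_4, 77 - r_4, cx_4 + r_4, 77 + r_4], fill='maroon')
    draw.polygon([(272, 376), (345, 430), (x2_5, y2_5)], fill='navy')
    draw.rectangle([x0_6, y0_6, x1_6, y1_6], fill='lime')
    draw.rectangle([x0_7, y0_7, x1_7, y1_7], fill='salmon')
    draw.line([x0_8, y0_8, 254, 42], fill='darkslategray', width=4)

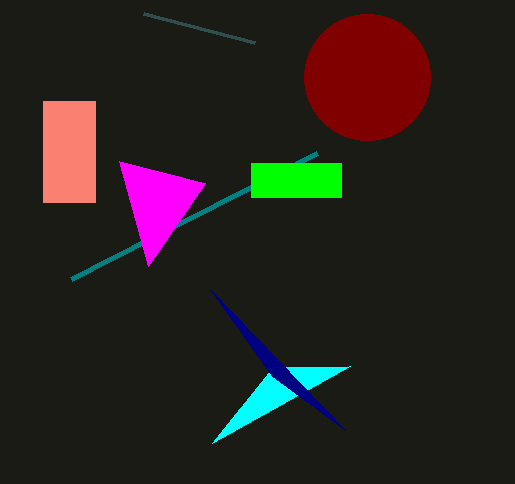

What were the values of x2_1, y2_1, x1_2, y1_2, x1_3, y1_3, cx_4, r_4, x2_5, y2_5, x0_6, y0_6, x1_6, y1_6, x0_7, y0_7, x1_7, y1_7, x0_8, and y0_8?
x2_1 = 350; y2_1 = 366; x1_2 = 317; y1_2 = 153; x1_3 = 148; y1_3 = 266; cx_4 = 367; r_4 = 63; x2_5 = 210; y2_5 = 289; x0_6 = 251; y0_6 = 163; x1_6 = 341; y1_6 = 197; x0_7 = 43; y0_7 = 101; x1_7 = 95; y1_7 = 202; x0_8 = 143; y0_8 = 13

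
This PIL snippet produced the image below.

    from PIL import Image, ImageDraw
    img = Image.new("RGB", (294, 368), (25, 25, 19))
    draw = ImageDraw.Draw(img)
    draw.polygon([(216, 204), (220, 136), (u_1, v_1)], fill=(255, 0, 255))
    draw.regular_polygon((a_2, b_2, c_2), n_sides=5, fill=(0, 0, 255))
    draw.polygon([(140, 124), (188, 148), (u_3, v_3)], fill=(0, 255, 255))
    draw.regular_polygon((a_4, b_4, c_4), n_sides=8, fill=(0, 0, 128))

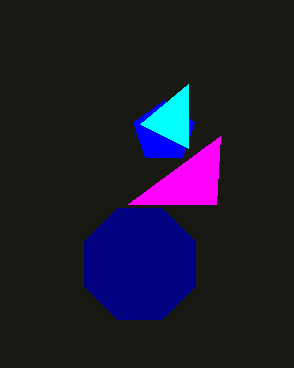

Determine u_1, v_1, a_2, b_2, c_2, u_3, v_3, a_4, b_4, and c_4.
u_1 = 128
v_1 = 204
a_2 = 164
b_2 = 132
c_2 = 32
u_3 = 188
v_3 = 84
a_4 = 140
b_4 = 264
c_4 = 60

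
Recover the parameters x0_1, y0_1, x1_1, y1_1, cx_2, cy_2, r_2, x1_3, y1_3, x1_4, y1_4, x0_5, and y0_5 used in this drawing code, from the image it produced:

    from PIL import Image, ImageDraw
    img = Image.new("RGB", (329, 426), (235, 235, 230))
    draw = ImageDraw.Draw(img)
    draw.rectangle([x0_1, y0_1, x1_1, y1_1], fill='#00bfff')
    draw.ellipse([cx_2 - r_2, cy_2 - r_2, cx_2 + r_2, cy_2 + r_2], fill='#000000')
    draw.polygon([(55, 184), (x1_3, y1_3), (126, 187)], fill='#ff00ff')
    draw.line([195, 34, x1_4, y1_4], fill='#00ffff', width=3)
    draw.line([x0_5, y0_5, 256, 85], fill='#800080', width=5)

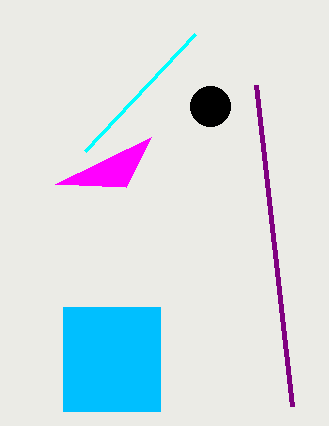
x0_1 = 63, y0_1 = 307, x1_1 = 160, y1_1 = 411, cx_2 = 210, cy_2 = 106, r_2 = 20, x1_3 = 151, y1_3 = 137, x1_4 = 85, y1_4 = 151, x0_5 = 292, y0_5 = 406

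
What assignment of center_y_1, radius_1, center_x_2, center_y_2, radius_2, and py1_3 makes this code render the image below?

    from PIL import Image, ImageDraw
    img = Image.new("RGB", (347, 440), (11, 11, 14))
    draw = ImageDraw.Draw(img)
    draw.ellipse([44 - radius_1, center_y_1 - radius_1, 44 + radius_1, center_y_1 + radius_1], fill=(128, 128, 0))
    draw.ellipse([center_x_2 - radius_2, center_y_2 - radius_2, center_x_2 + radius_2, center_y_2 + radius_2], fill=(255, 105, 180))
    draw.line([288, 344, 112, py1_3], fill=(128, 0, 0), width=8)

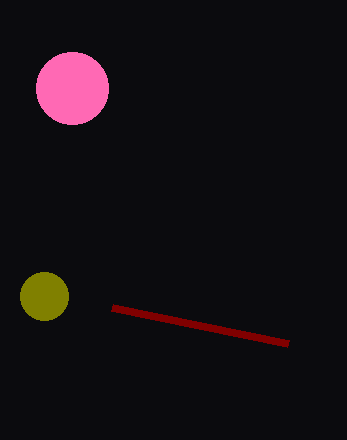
center_y_1 = 296; radius_1 = 24; center_x_2 = 72; center_y_2 = 88; radius_2 = 36; py1_3 = 308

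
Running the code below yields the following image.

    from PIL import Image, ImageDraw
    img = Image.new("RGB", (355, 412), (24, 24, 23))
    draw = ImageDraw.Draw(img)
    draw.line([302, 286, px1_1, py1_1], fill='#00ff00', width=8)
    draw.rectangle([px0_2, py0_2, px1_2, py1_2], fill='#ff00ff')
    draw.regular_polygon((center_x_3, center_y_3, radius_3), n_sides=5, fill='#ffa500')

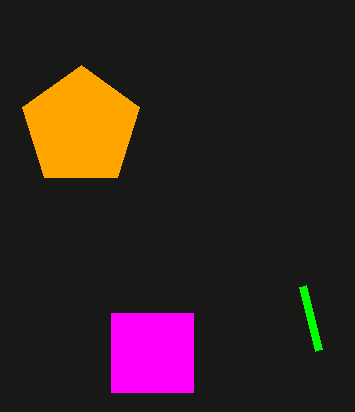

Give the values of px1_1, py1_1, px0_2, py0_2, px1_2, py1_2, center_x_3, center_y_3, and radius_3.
px1_1 = 318; py1_1 = 350; px0_2 = 111; py0_2 = 313; px1_2 = 193; py1_2 = 392; center_x_3 = 81; center_y_3 = 127; radius_3 = 62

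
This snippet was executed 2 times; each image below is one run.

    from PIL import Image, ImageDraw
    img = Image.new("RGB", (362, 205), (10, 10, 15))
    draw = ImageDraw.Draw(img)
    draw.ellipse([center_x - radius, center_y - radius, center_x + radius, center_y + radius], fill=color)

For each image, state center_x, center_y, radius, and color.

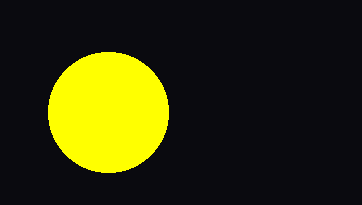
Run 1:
center_x = 108, center_y = 112, radius = 60, color = 'yellow'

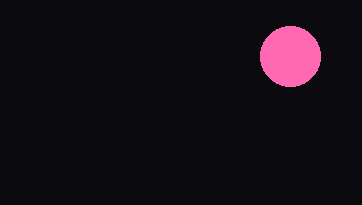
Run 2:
center_x = 290
center_y = 56
radius = 30
color = 'hotpink'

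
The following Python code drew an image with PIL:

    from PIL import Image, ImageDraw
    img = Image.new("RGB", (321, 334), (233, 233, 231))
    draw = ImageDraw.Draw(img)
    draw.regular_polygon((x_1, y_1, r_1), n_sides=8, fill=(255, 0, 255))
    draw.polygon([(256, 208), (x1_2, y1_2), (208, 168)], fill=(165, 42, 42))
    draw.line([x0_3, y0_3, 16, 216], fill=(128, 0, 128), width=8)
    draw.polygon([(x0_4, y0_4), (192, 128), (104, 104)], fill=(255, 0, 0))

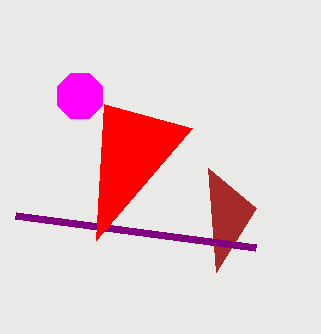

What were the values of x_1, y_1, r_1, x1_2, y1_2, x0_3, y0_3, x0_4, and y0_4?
x_1 = 80
y_1 = 96
r_1 = 24
x1_2 = 216
y1_2 = 272
x0_3 = 256
y0_3 = 248
x0_4 = 96
y0_4 = 240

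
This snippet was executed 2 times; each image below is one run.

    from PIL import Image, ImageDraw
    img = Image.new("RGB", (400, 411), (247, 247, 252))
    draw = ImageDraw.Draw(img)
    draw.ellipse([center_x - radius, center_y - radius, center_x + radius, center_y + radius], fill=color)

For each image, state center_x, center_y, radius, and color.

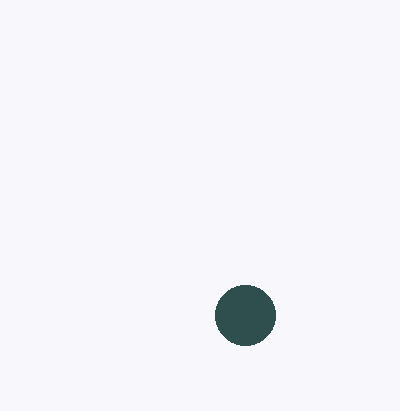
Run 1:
center_x = 245, center_y = 315, radius = 30, color = 'darkslategray'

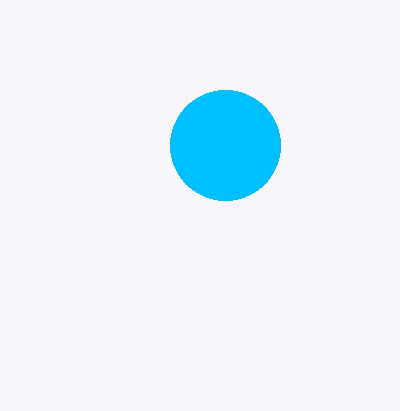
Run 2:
center_x = 225; center_y = 145; radius = 55; color = 'deepskyblue'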